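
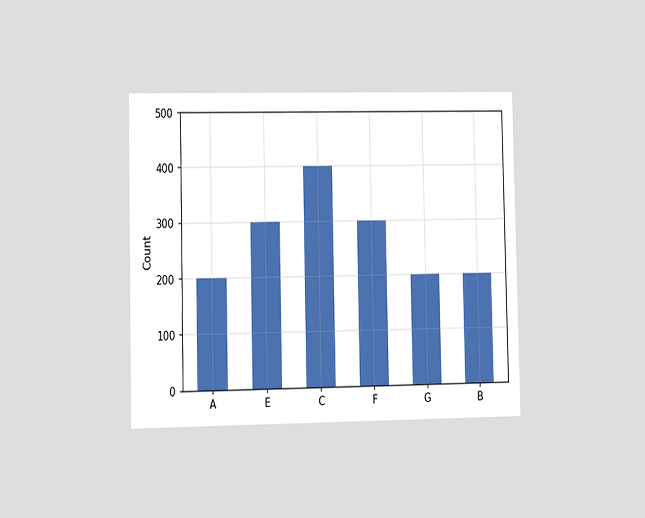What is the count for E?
The chart is viewed slightly from the left. Reading along the chart's y-axis, the E bar reaches 300.

300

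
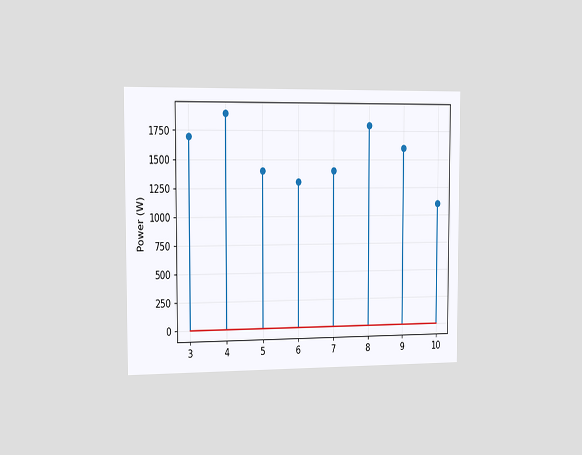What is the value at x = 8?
The chart is viewed slightly from the left. The stem at x=8 reaches 1800W.

1800W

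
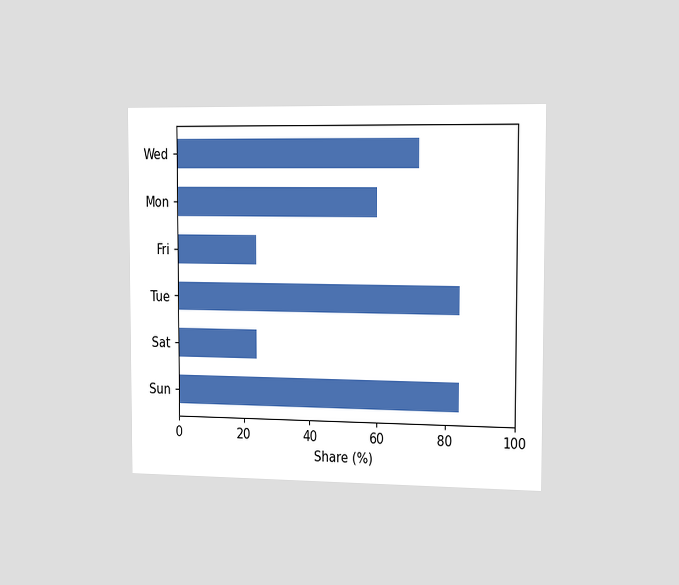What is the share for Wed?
The chart is viewed slightly from the right. Reading along the chart's x-axis, the Wed bar reaches 72%.

72%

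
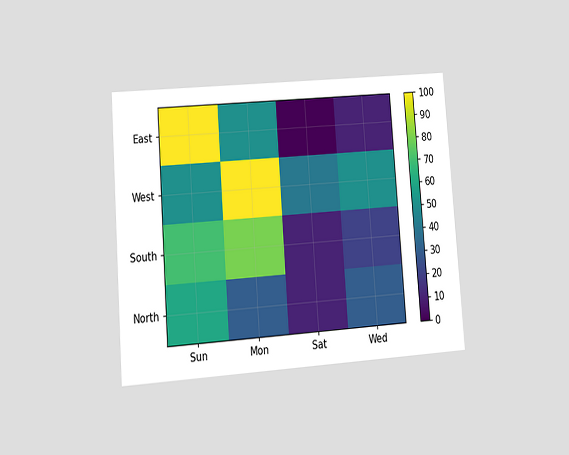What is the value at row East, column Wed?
The chart is tilted about 4° counter-clockwise and viewed at a slight angle. Matching cell (East, Wed) against the colorbar gives 10.

10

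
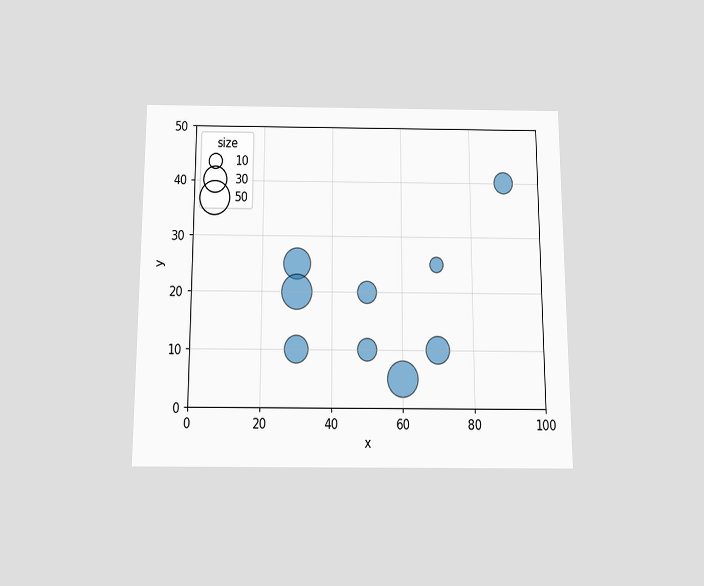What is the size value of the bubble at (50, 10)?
The chart is viewed slightly from below. Matching the bubble at (50, 10) against the size legend gives 20.

20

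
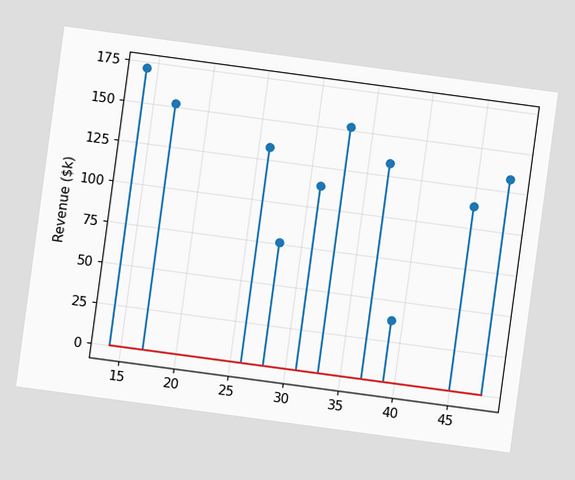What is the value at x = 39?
The chart is tilted about 8° clockwise. The stem at x=39 reaches $38k.

$38k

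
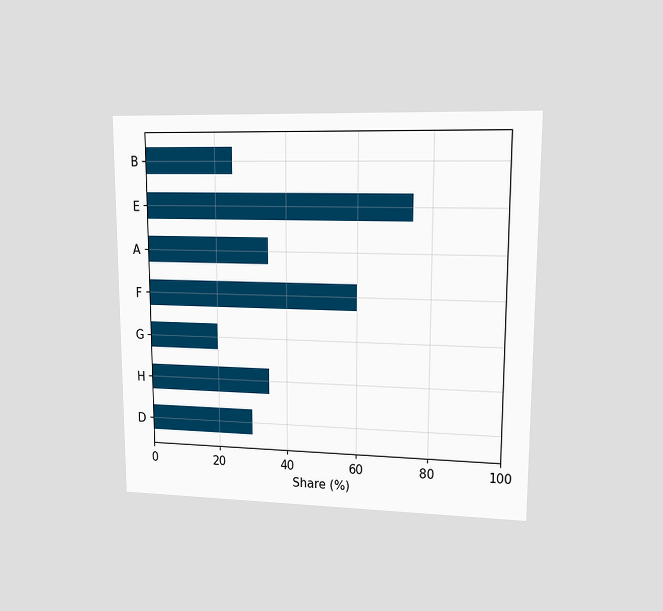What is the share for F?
60%

The chart is viewed at a slight angle. Reading along the chart's x-axis, the F bar reaches 60%.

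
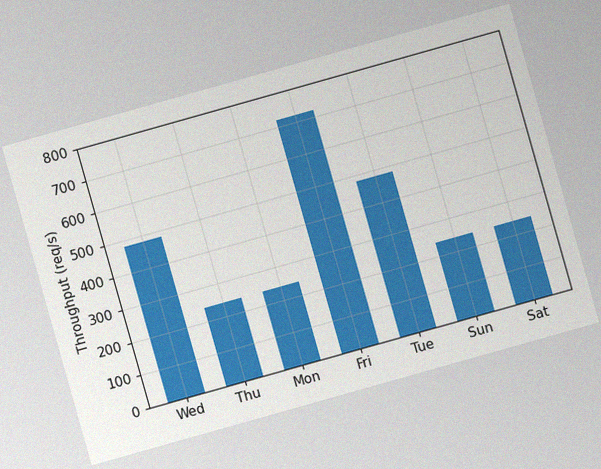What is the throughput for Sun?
240req/s

The chart is tilted about 16° counter-clockwise, with some photo noise. Reading along the chart's y-axis, the Sun bar reaches 240req/s.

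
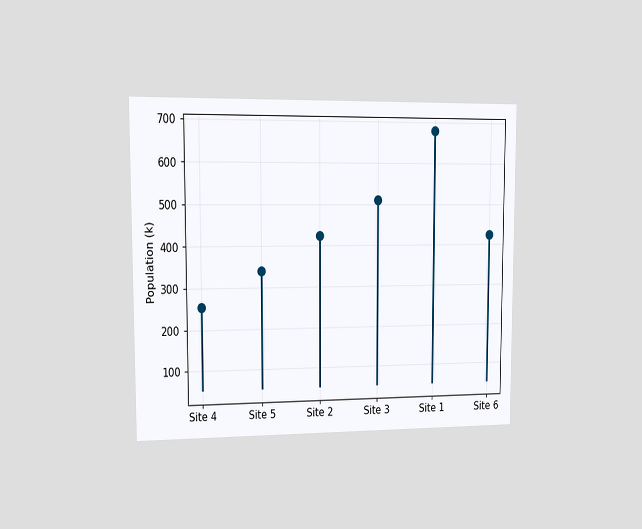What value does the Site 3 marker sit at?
The chart is viewed slightly from the left. The Site 3 marker sits at 510k.

510k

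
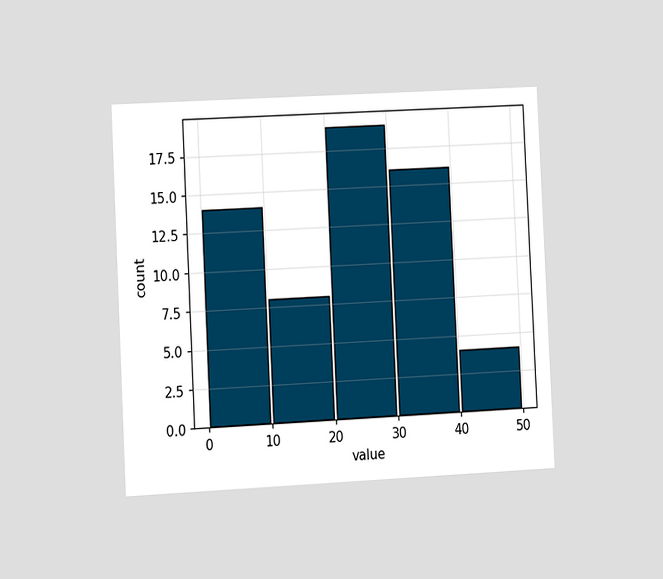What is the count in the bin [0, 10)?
14

The chart is tilted about 3° counter-clockwise and viewed at a slight angle. The [0, 10) bin has height 14.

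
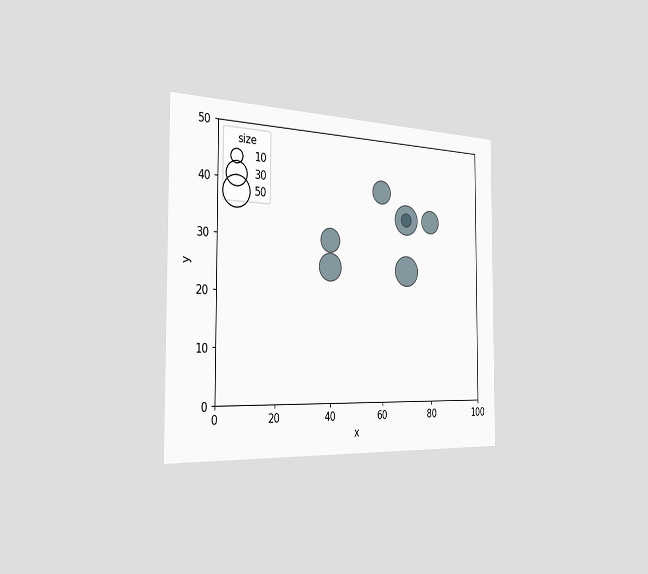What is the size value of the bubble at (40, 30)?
The chart is viewed slightly from the left. Matching the bubble at (40, 30) against the size legend gives 30.

30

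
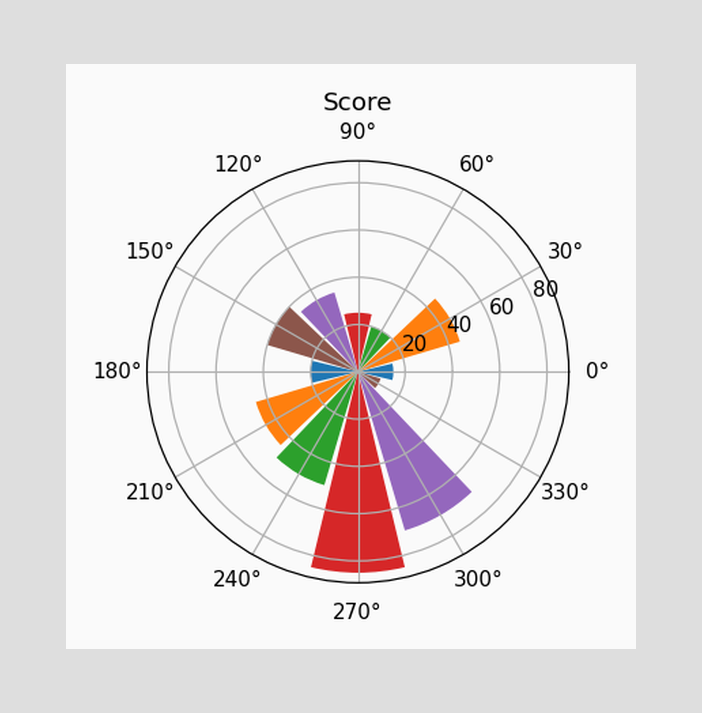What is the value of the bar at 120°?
35

The bar at 120° reaches 35 on the radial axis.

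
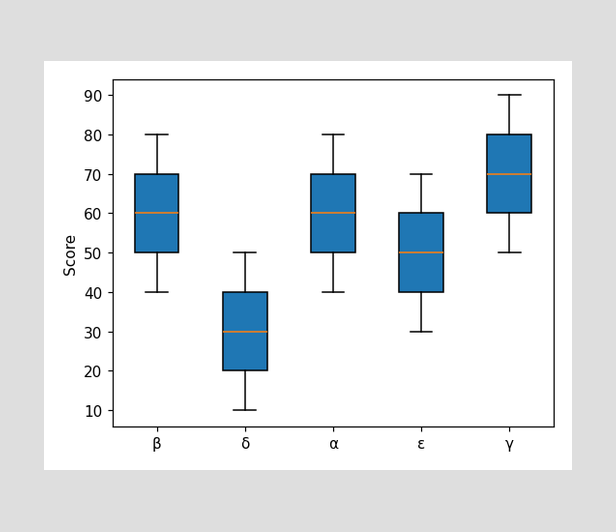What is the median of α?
The median line in the α box sits at 60.

60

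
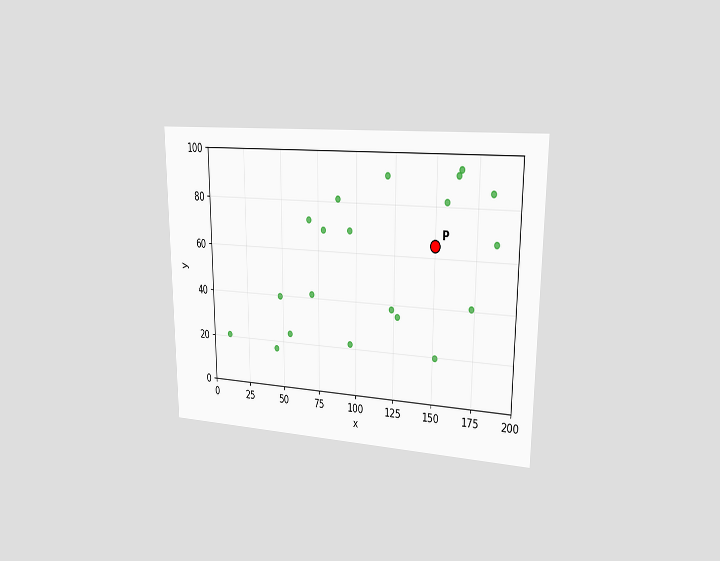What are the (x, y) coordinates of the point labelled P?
(150, 65)

The chart is viewed slightly from the right. Following the gridlines from P to each axis, P sits at (150, 65).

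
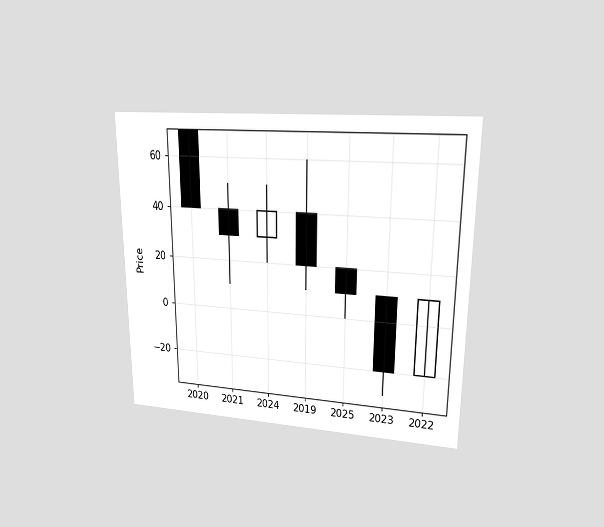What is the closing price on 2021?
The chart is viewed at a slight angle. The 2021 candle closes at 30.

30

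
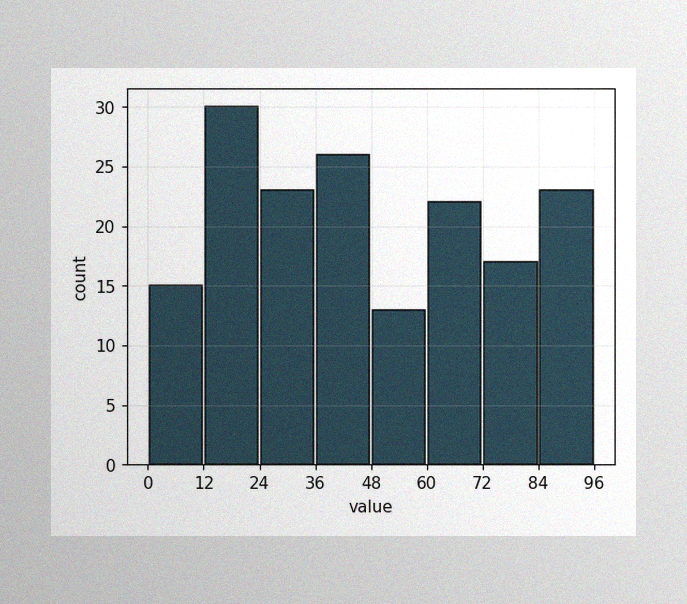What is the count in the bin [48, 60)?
The image has some photo noise and uneven lighting. The [48, 60) bin has height 13.

13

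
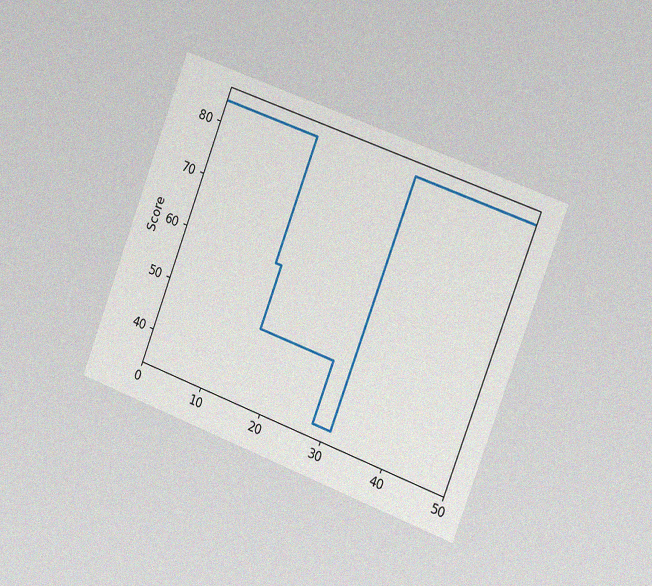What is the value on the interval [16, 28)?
48

The chart is tilted about 21° clockwise and viewed slightly from the right, with some photo noise. On [16, 28) the step sits at 48.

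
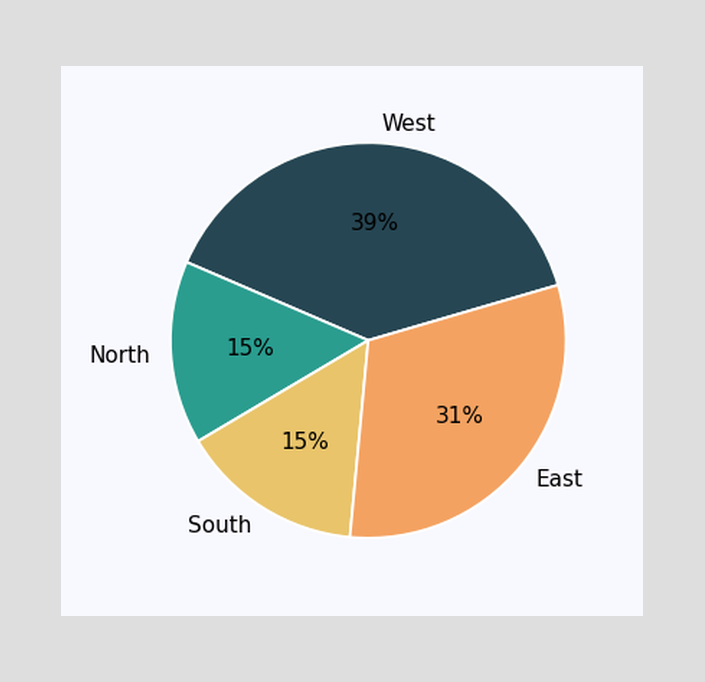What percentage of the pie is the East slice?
31%

The East slice takes up 31% of the pie.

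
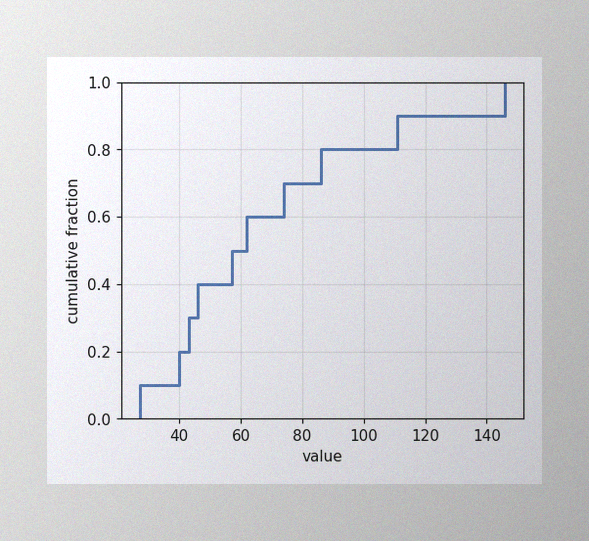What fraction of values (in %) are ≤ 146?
100%

The image has some photo noise and uneven lighting. At x=146 the ECDF step is at 100%.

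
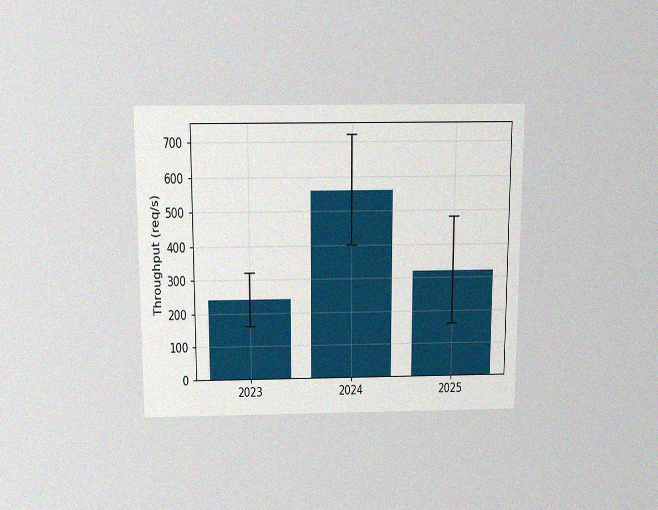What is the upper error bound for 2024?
720req/s

The chart is viewed slightly from above, with some photo noise. The 2024 bar's upper whisker reaches 720req/s.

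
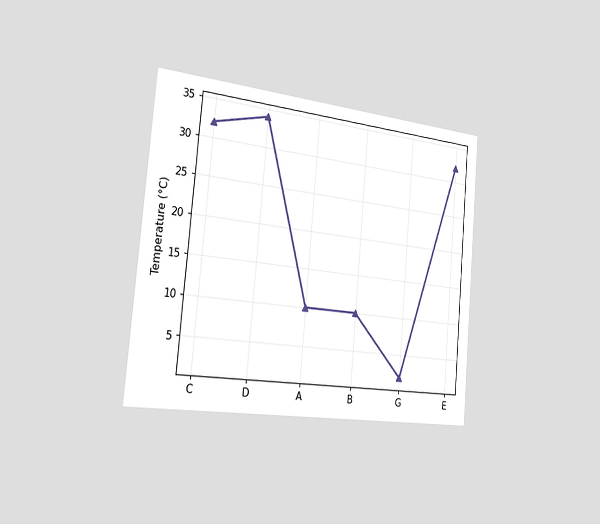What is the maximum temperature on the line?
The chart is tilted about 5° clockwise and viewed slightly from the left. The highest point is at D, and reading across to the y-axis gives 34°C.

34°C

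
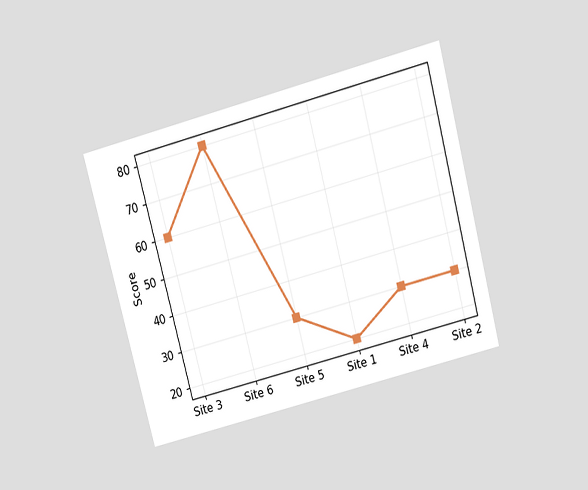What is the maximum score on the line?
80

The chart is tilted about 15° counter-clockwise and viewed slightly from above. The highest point is at Site 6, and reading across to the y-axis gives 80.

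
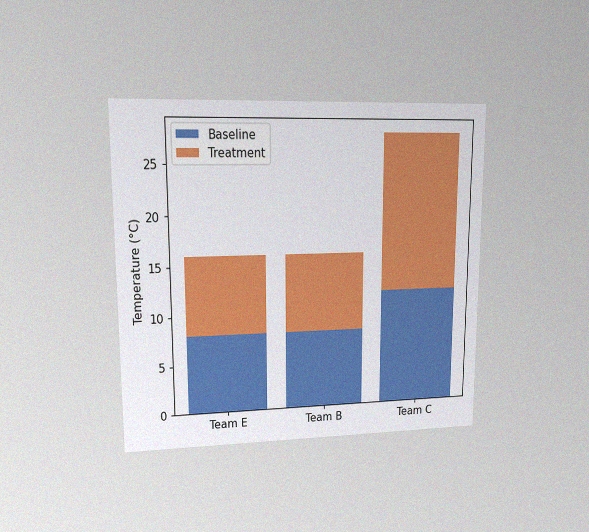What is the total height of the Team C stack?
28°C

The chart is viewed at a slight angle, with some photo noise. The Team C stack's top reaches 28°C on the y-axis.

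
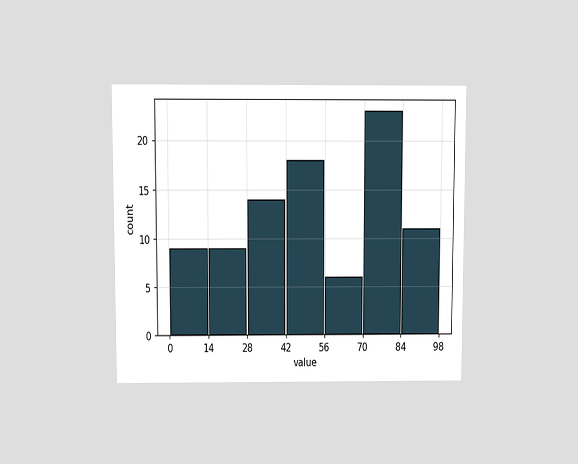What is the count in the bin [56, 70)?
6

The chart is viewed at a slight angle. The [56, 70) bin has height 6.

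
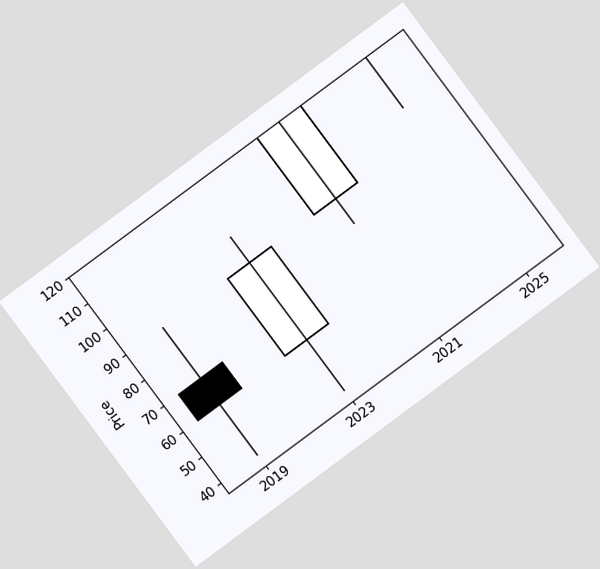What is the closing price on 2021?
120

The chart is tilted about 37° counter-clockwise. The 2021 candle closes at 120.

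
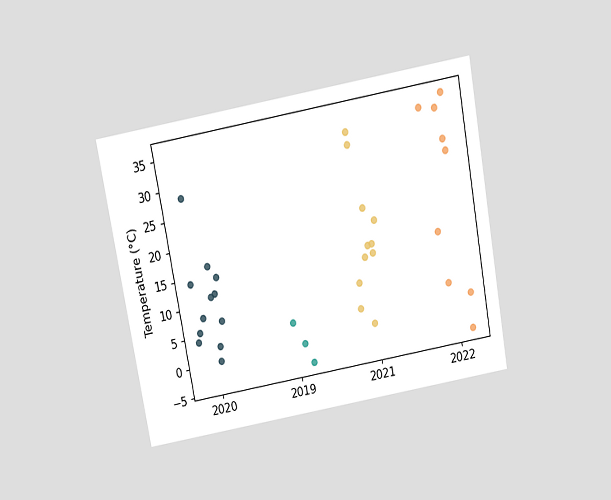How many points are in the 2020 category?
The chart is tilted about 10° counter-clockwise and viewed slightly from above. Counting the markers in the 2020 column gives 12.

12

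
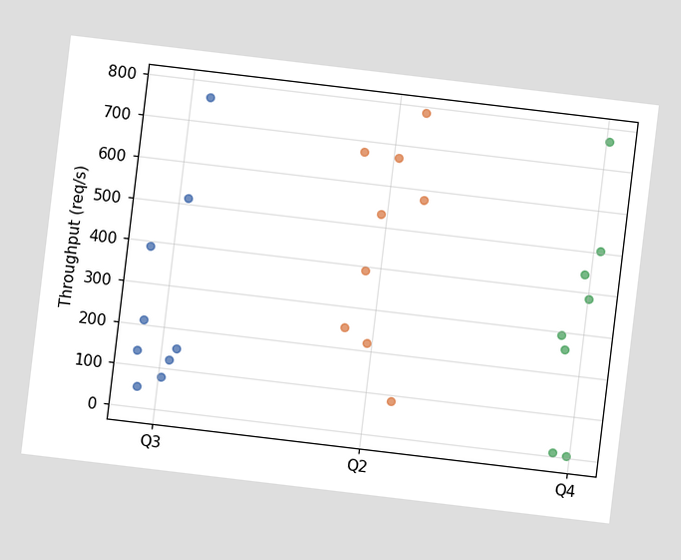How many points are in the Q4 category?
The chart is tilted about 7° clockwise. Counting the markers in the Q4 column gives 8.

8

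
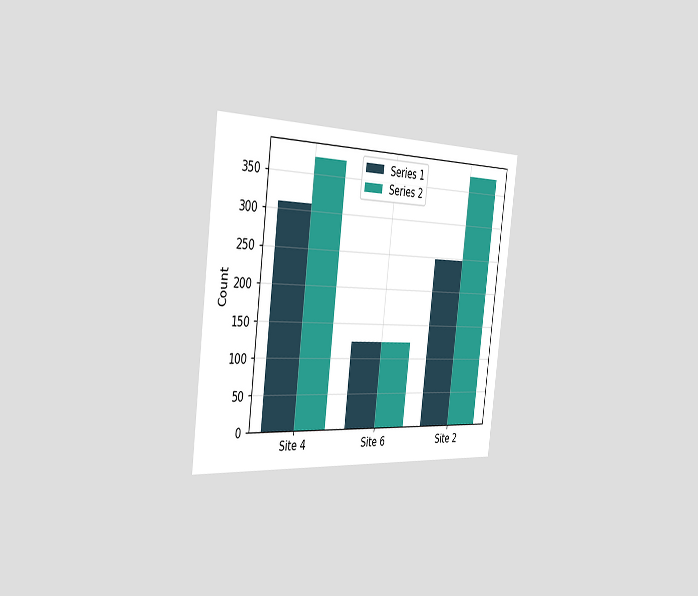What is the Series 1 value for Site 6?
The chart is tilted about 7° clockwise and viewed slightly from the left. The Series 1 bar at Site 6 reaches 124 on the y-axis.

124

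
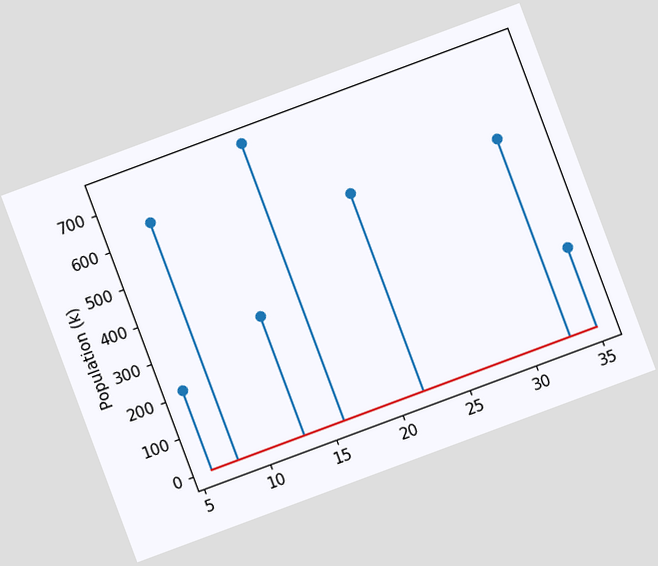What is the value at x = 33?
The chart is tilted about 20° counter-clockwise. The stem at x=33 reaches 530k.

530k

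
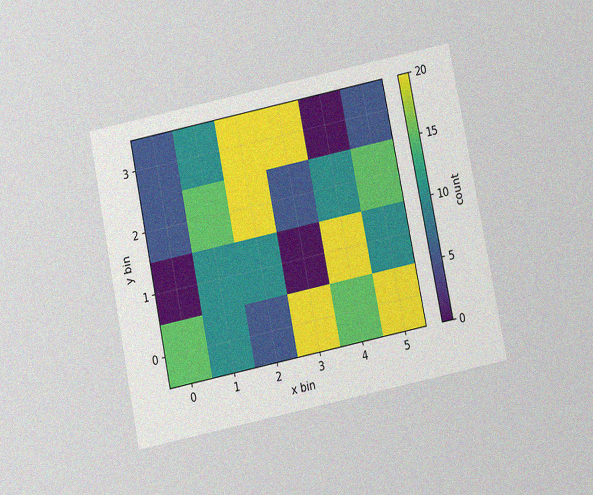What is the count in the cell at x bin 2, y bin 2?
20

The chart is tilted about 12° counter-clockwise and viewed slightly from below, with some photo noise. Matching the cell (2, 2) against the colorbar gives 20.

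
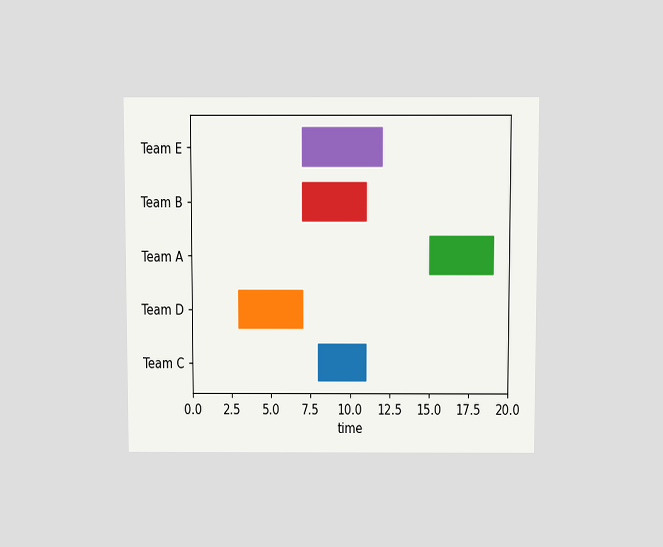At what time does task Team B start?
The chart is viewed slightly from above. The Team B bar begins at t=7.

7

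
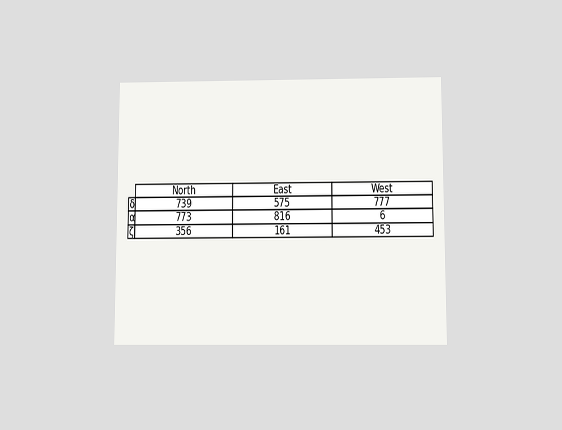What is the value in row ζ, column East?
161

The chart is viewed slightly from below. The (ζ, East) cell reads 161.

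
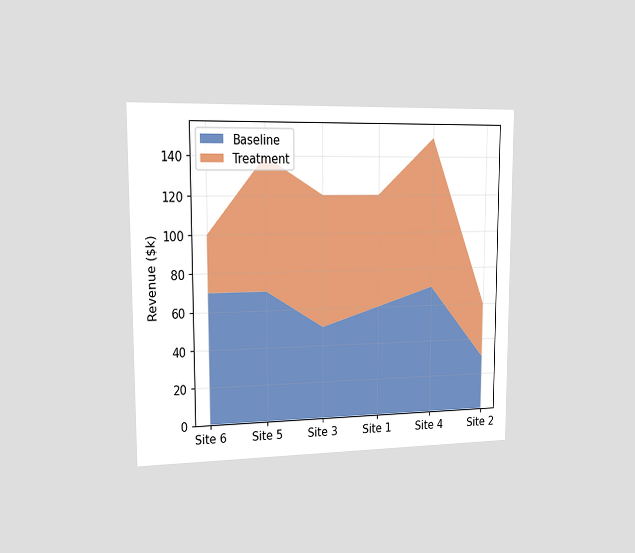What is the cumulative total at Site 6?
$100k

The chart is viewed slightly from the left. The stacked total at Site 6 reaches $100k.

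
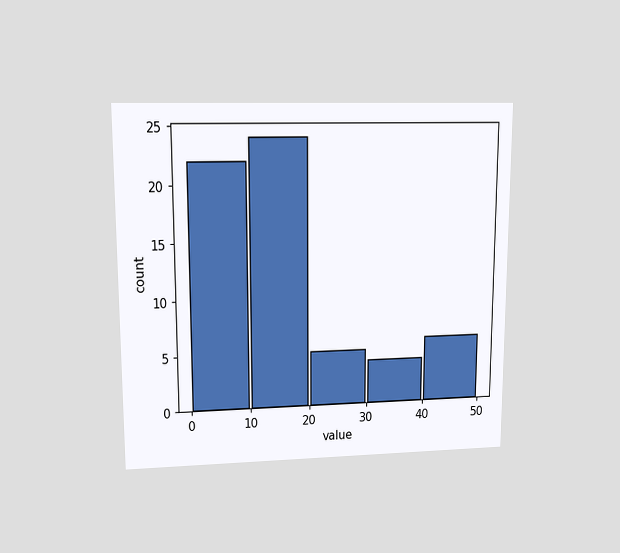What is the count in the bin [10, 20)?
The chart is viewed at a slight angle. The [10, 20) bin has height 24.

24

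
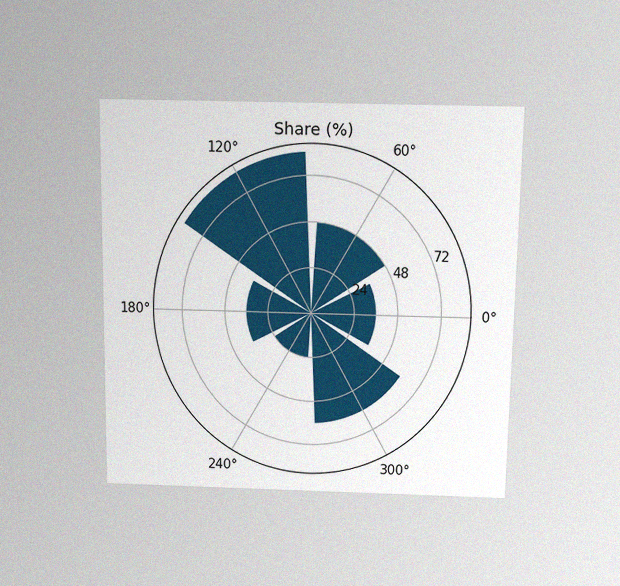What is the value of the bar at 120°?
The chart is viewed slightly from above, with some photo noise. The bar at 120° reaches 84% on the radial axis.

84%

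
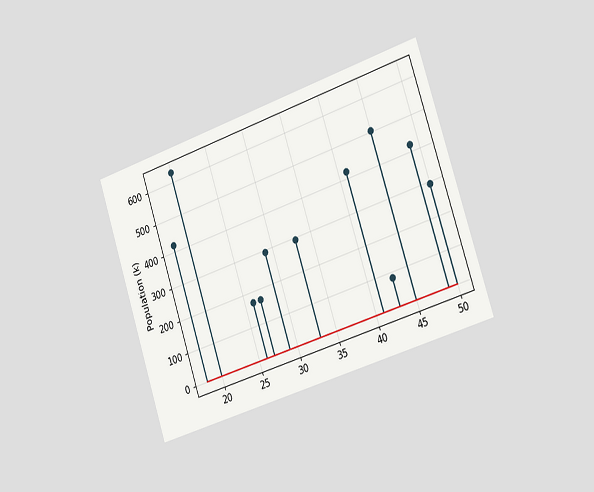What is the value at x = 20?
The chart is tilted about 18° counter-clockwise and viewed slightly from the right. The stem at x=20 reaches 630k.

630k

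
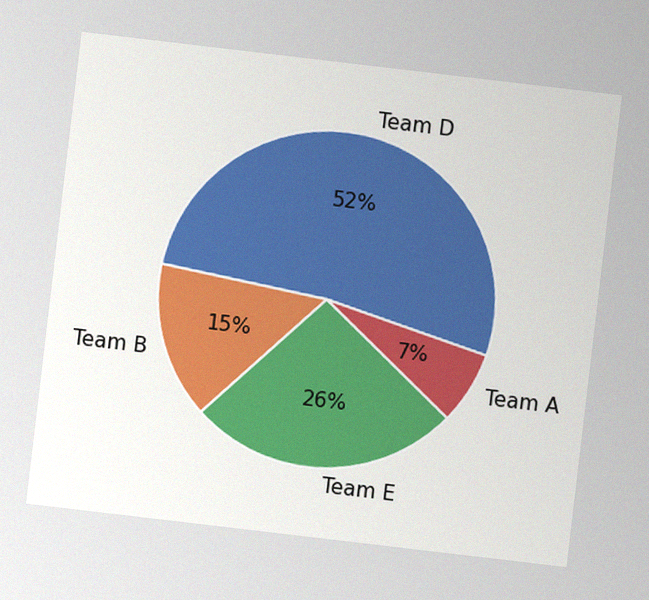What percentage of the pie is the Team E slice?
26%

The chart is tilted about 7° clockwise, with some photo noise. The Team E slice takes up 26% of the pie.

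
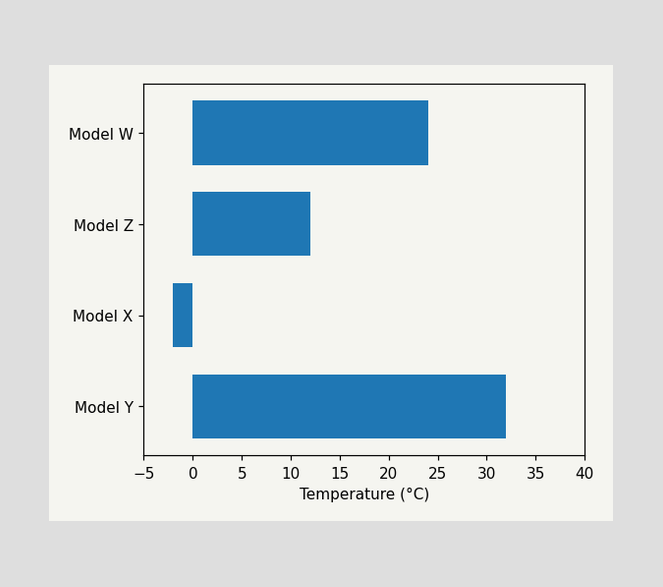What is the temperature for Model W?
Reading along the chart's x-axis, the Model W bar reaches 24°C.

24°C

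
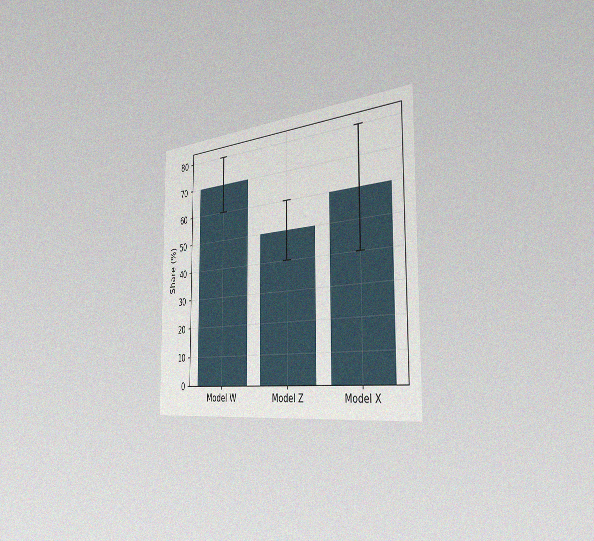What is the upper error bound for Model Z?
The chart is viewed slightly from the right, with some photo noise. The Model Z bar's upper whisker reaches 60%.

60%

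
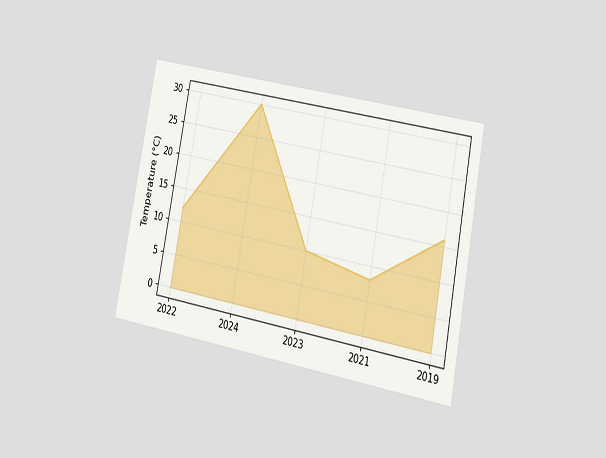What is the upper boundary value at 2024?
The chart is tilted about 11° clockwise and viewed at a slight angle. At 2024 the upper boundary is at 30°C.

30°C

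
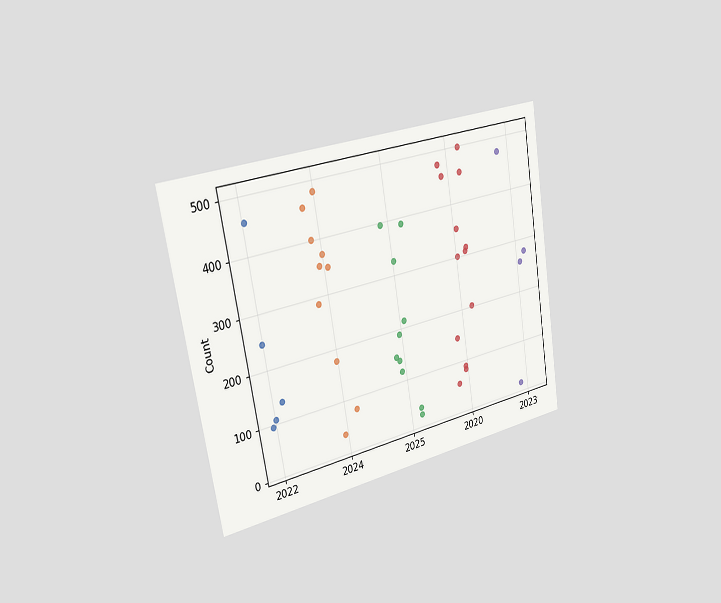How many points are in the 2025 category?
The chart is tilted about 9° counter-clockwise and viewed slightly from the left. Counting the markers in the 2025 column gives 10.

10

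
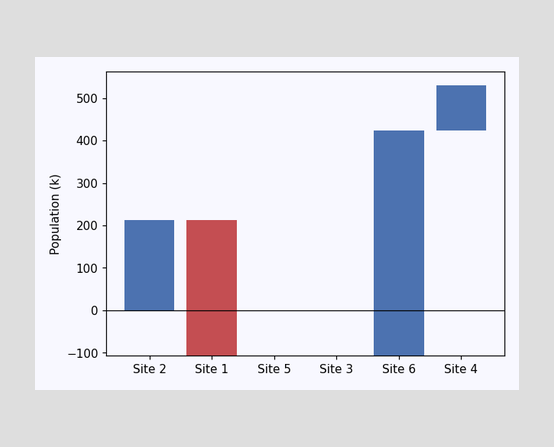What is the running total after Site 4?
530k

After Site 4 the running total reaches 530k.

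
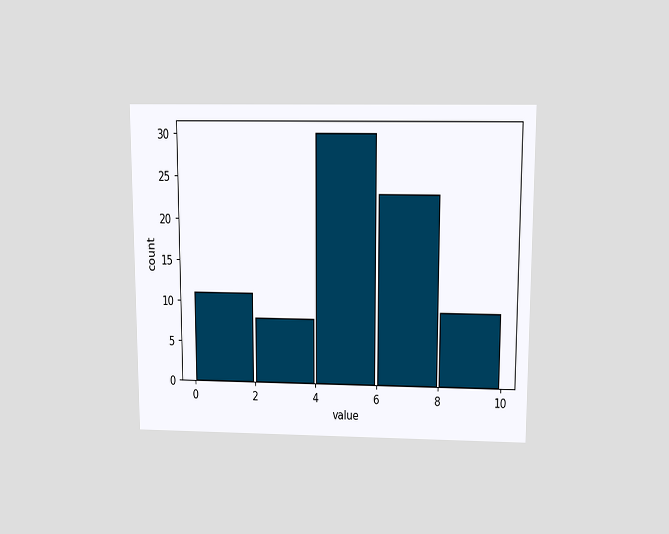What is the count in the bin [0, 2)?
The chart is viewed slightly from above. The [0, 2) bin has height 11.

11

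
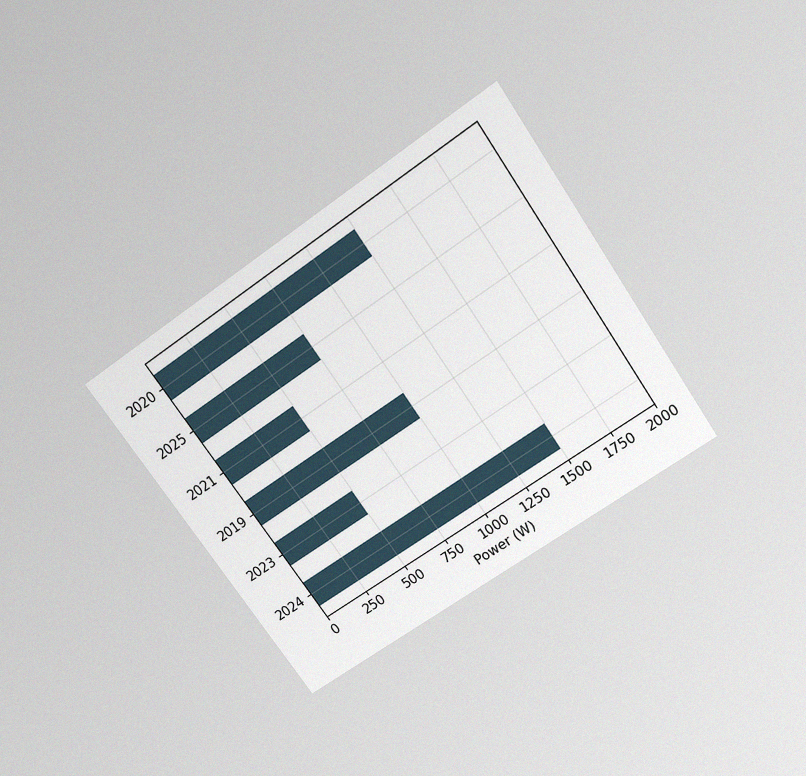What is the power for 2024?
1500W

The chart is tilted about 35° counter-clockwise and viewed slightly from above, with some photo noise. Reading along the chart's x-axis, the 2024 bar reaches 1500W.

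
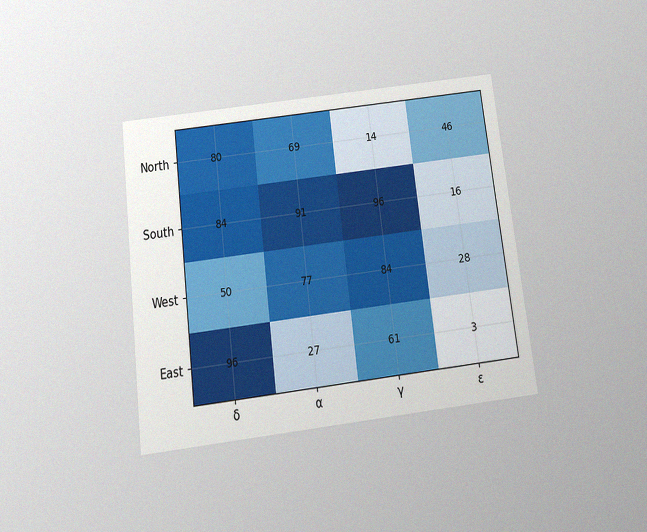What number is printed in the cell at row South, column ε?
The chart is tilted about 7° counter-clockwise and viewed slightly from below, with some photo noise. The (South, ε) cell reads 16.

16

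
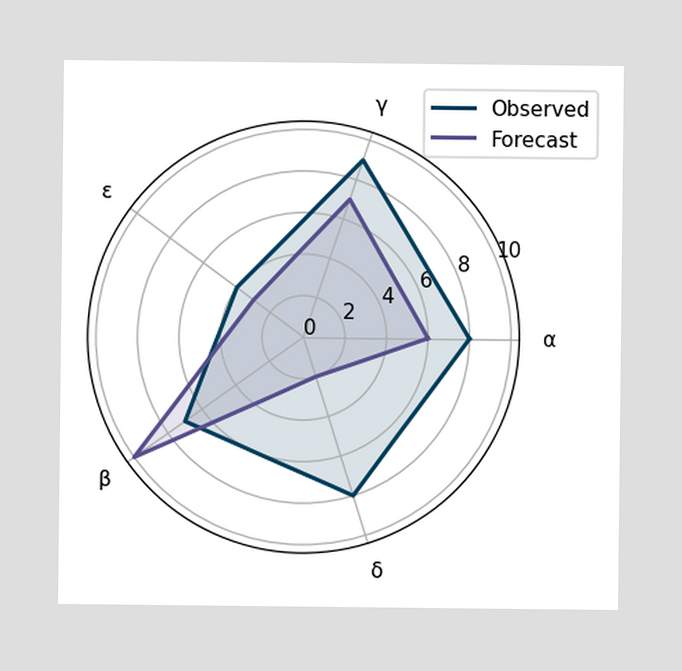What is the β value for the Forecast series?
On the β axis, Forecast reaches 10.

10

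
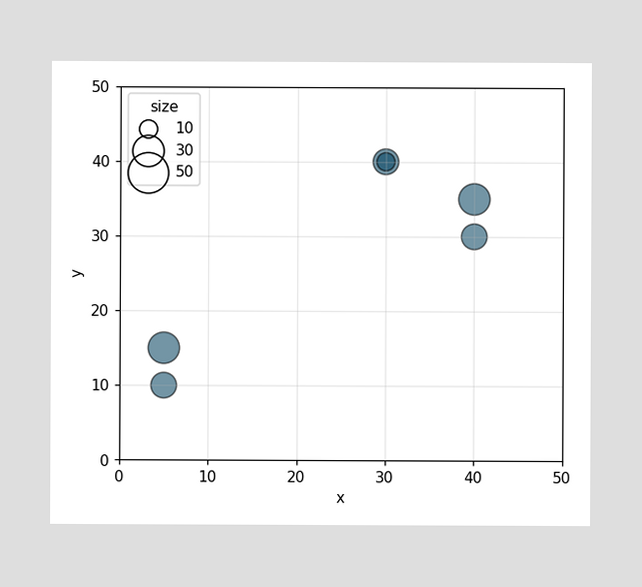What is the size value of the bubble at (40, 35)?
Matching the bubble at (40, 35) against the size legend gives 30.

30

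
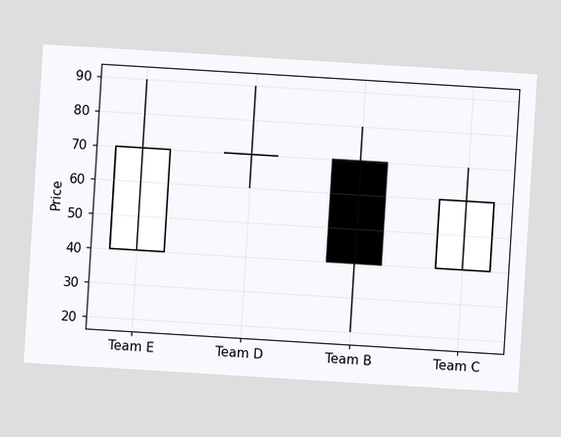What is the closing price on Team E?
The chart is tilted about 3° clockwise. The Team E candle closes at 70.

70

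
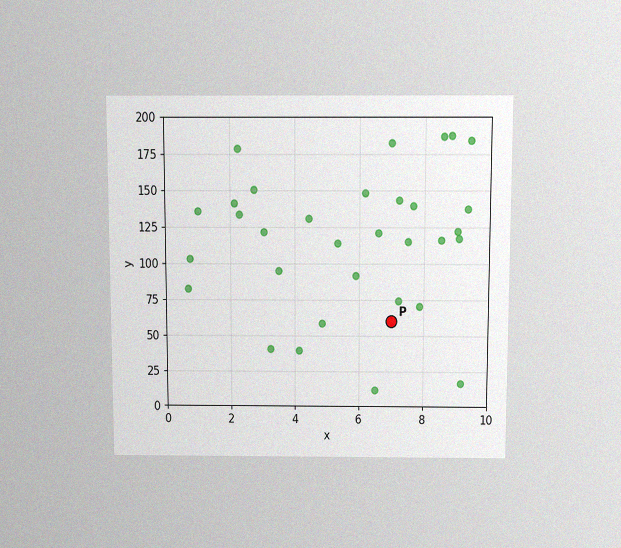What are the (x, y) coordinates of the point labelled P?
The chart is viewed slightly from above, with some photo noise. Following the gridlines from P to each axis, P sits at (7, 60).

(7, 60)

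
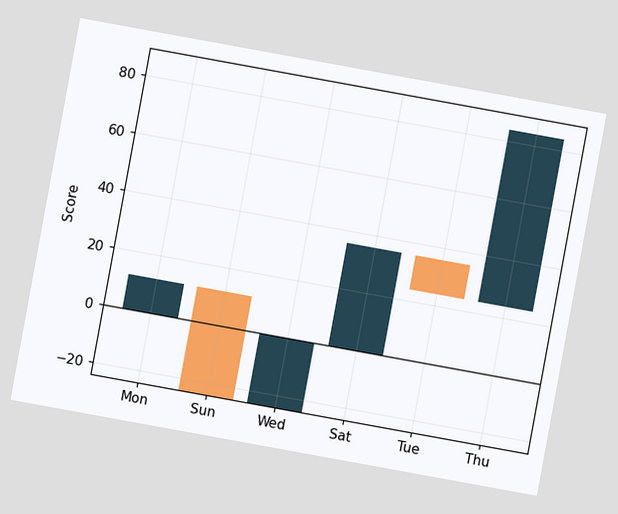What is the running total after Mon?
The chart is tilted about 10° clockwise. After Mon the running total reaches 12.

12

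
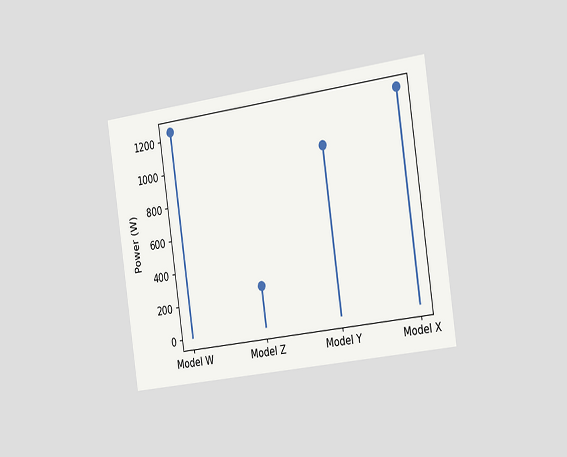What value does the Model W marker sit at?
The chart is tilted about 8° counter-clockwise and viewed slightly from the right. The Model W marker sits at 1250W.

1250W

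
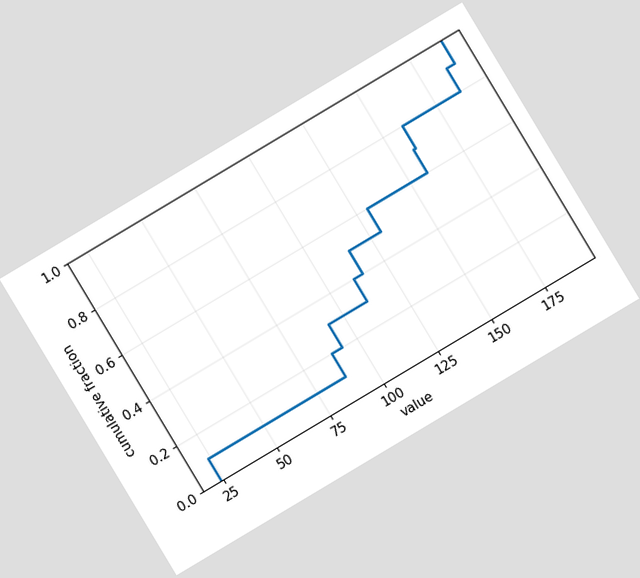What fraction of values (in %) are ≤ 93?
The chart is tilted about 31° counter-clockwise. At x=93 the ECDF step is at 30%.

30%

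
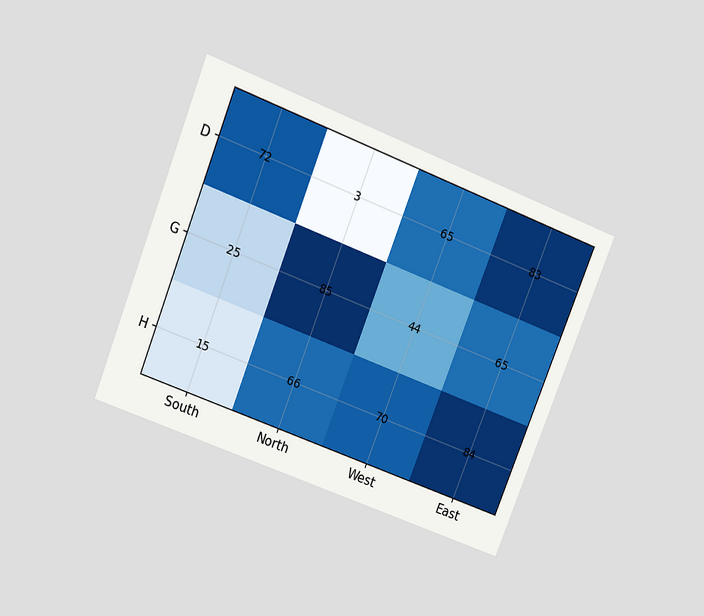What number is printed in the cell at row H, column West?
70

The chart is tilted about 22° clockwise and viewed slightly from above. The (H, West) cell reads 70.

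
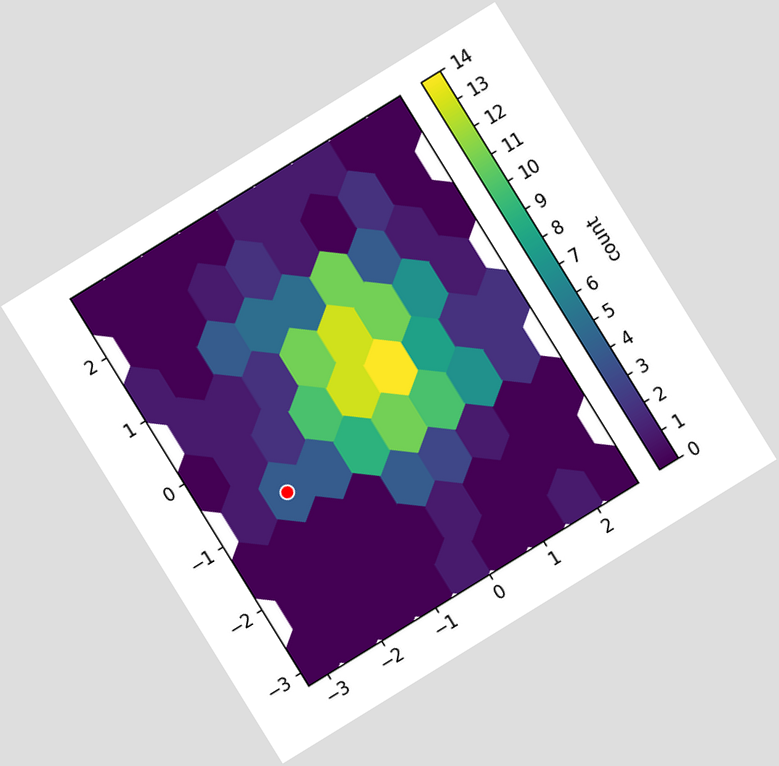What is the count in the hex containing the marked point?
The chart is tilted about 32° counter-clockwise. The marked hex reads 4 on the colorbar.

4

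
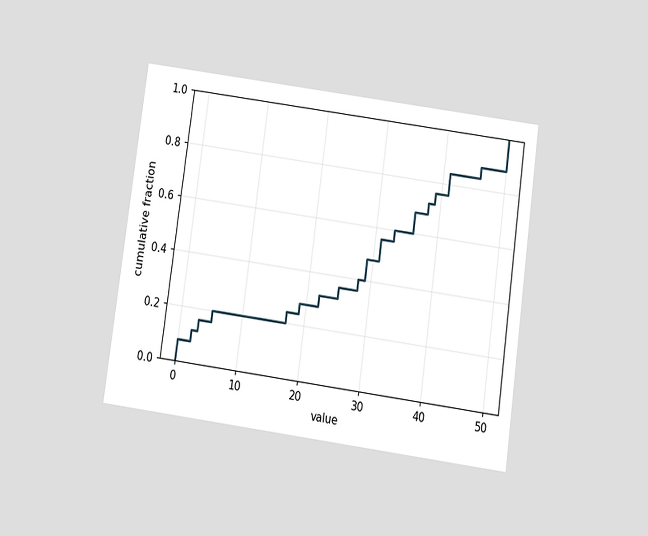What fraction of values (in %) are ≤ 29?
48%

The chart is tilted about 8° clockwise and viewed at a slight angle. At x=29 the ECDF step is at 48%.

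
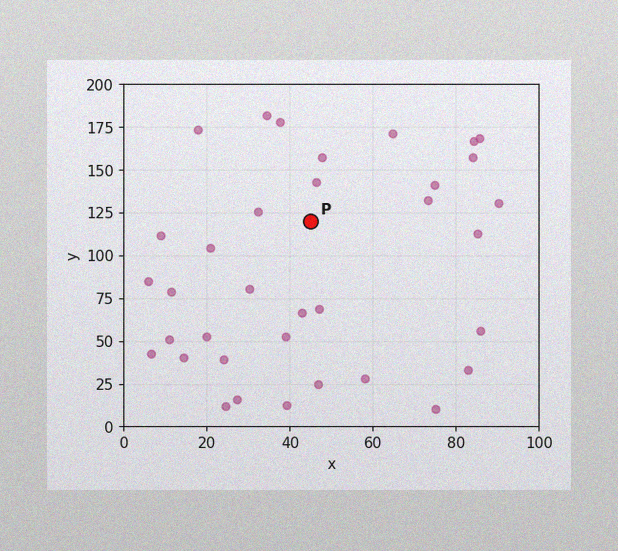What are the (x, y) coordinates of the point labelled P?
(45, 120)

The image has some photo noise and uneven lighting. Following the gridlines from P to each axis, P sits at (45, 120).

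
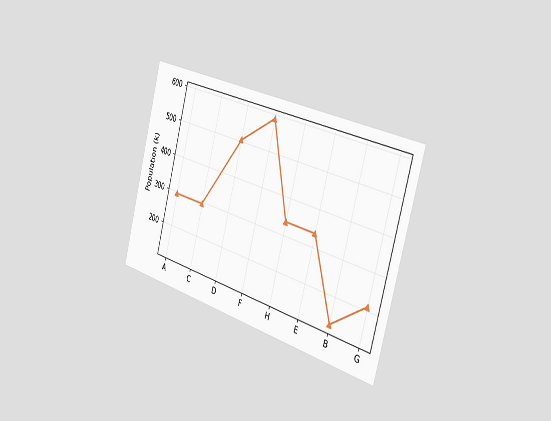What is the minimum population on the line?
The chart is tilted about 15° clockwise and viewed slightly from the right. The lowest point is at B, and reading across to the y-axis gives 126k.

126k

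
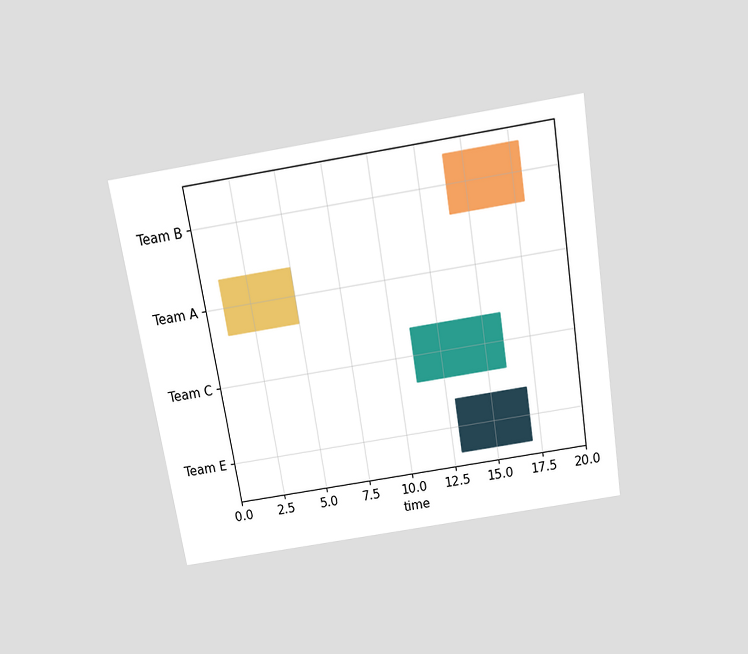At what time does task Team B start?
The chart is tilted about 9° counter-clockwise and viewed slightly from above. The Team B bar begins at t=14.

14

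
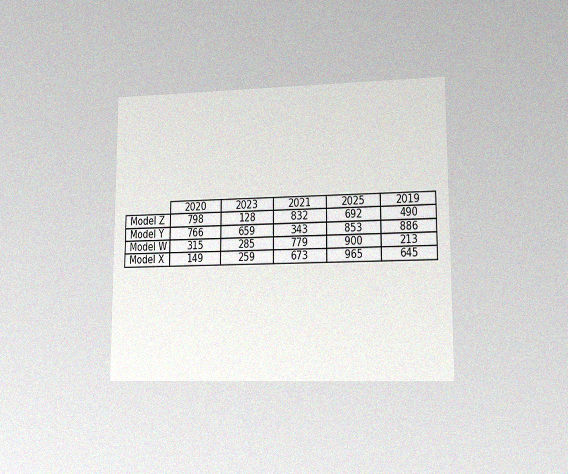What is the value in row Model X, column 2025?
965

The chart is viewed at a slight angle, with some photo noise. The (Model X, 2025) cell reads 965.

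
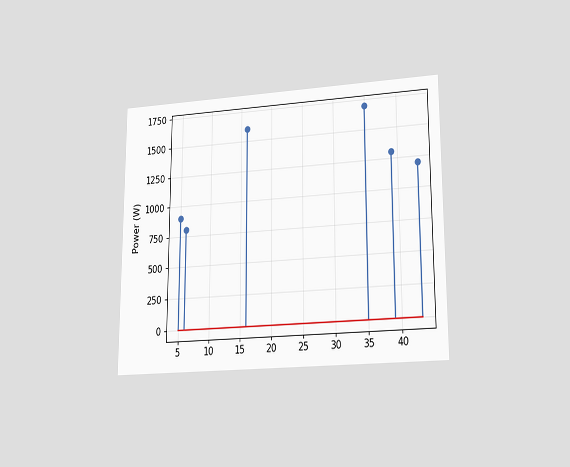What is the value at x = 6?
800W

The chart is viewed at a slight angle. The stem at x=6 reaches 800W.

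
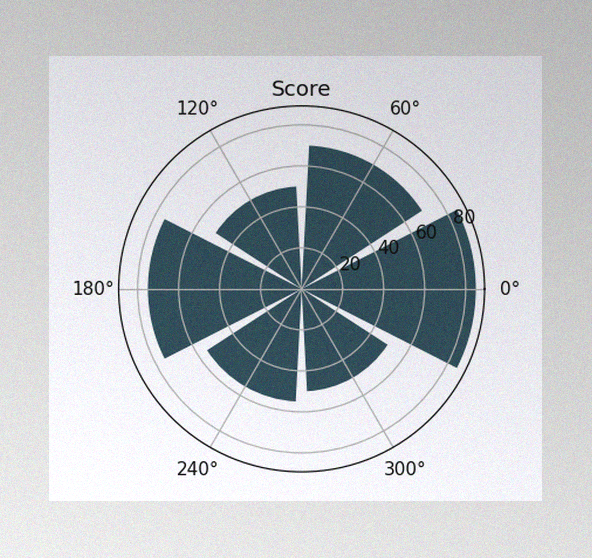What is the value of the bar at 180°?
The image has some photo noise and uneven lighting. The bar at 180° reaches 75 on the radial axis.

75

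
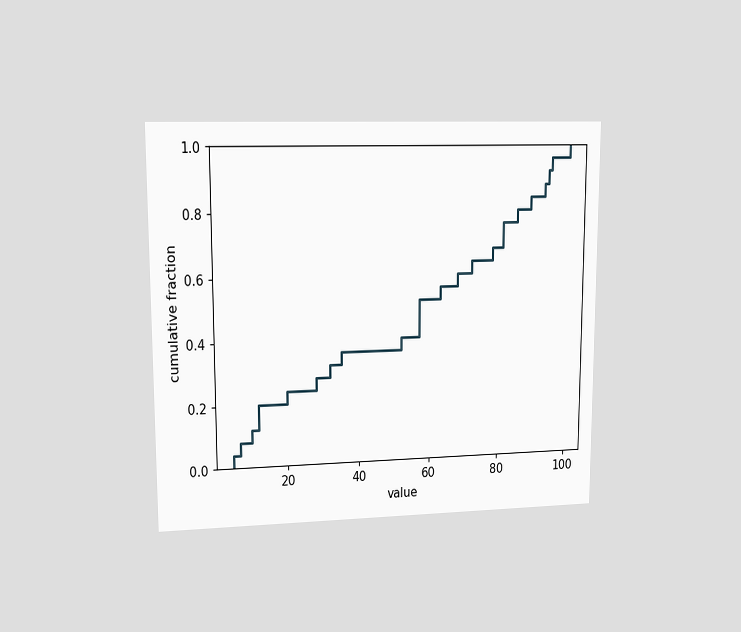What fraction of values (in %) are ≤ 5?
The chart is viewed at a slight angle. At x=5 the ECDF step is at 4%.

4%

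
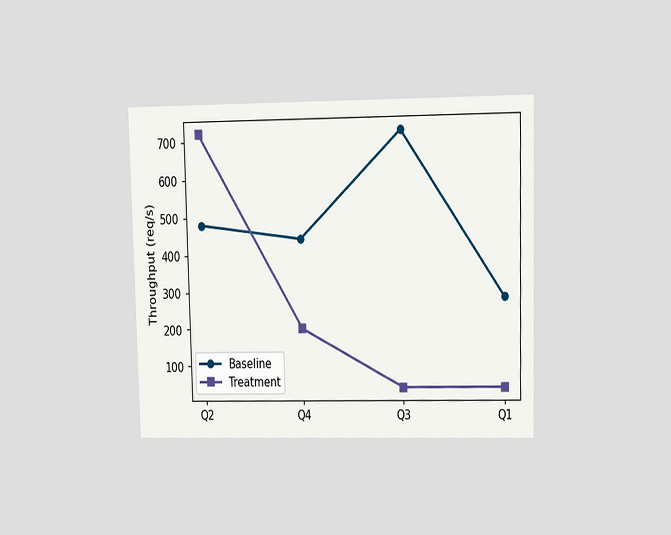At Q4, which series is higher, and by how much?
The chart is viewed at a slight angle. At Q4, Baseline sits above the other line by 240req/s.

Baseline, by 240req/s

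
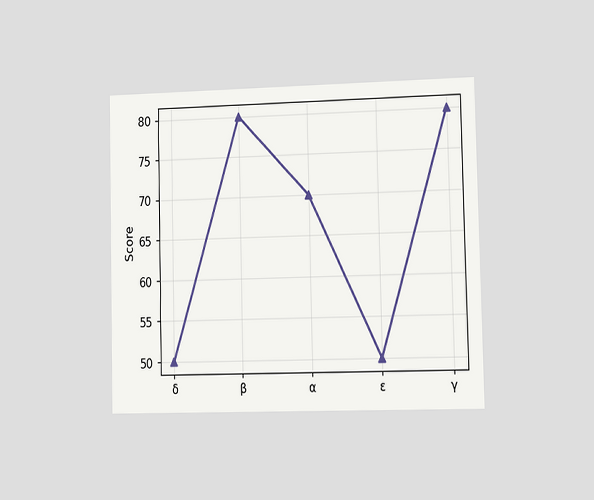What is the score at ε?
50

The chart is viewed at a slight angle. At ε, the line is at 50.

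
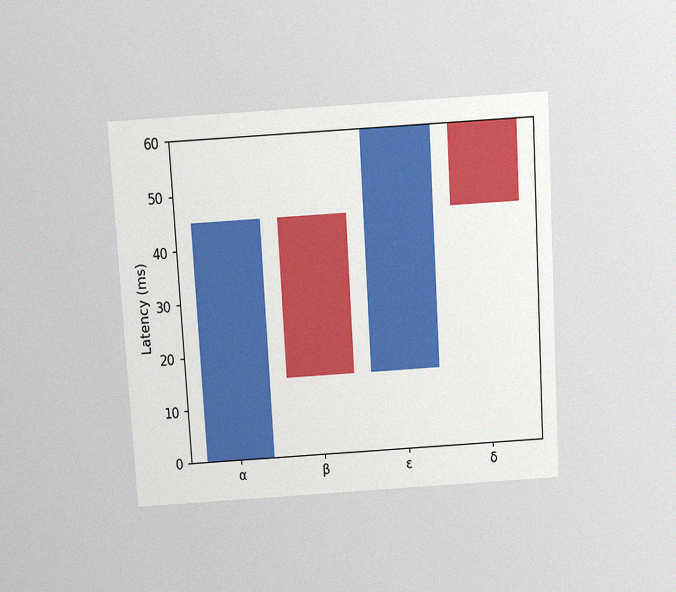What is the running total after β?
The chart is tilted about 3° counter-clockwise and viewed slightly from above, with some photo noise. After β the running total reaches 15ms.

15ms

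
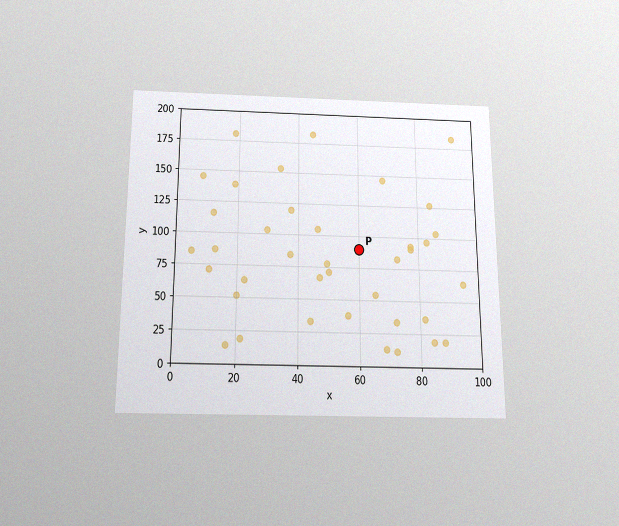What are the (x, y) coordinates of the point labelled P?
(60, 90)

The chart is viewed slightly from below, with some photo noise. Following the gridlines from P to each axis, P sits at (60, 90).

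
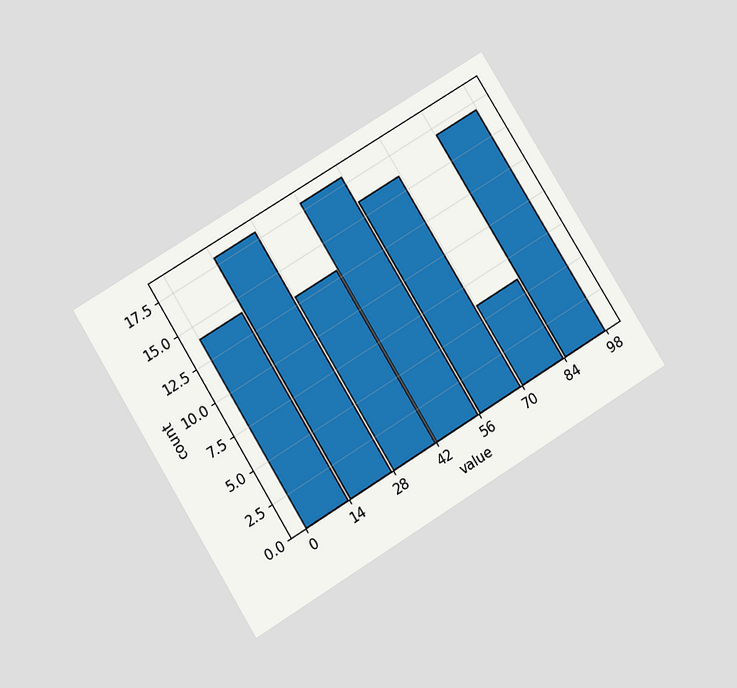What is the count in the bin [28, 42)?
The chart is tilted about 31° counter-clockwise and viewed slightly from below. The [28, 42) bin has height 13.

13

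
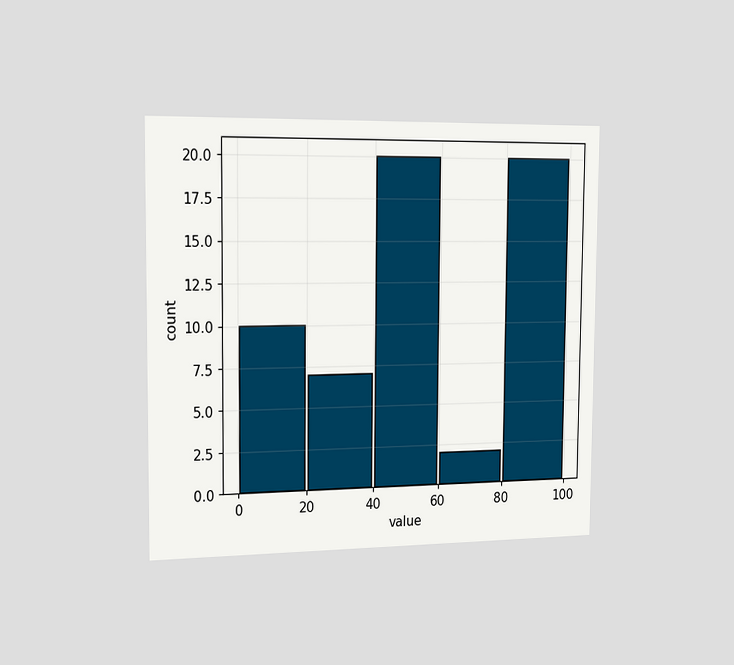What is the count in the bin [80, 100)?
The chart is viewed slightly from the left. The [80, 100) bin has height 20.

20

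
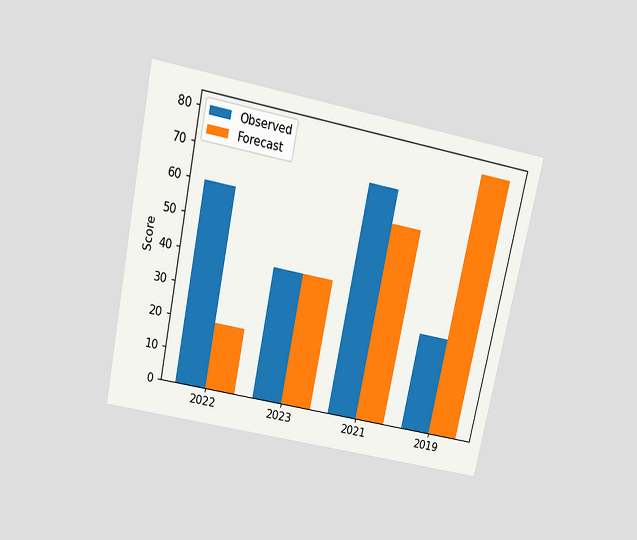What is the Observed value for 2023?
40

The chart is tilted about 12° clockwise and viewed slightly from above. The Observed bar at 2023 reaches 40 on the y-axis.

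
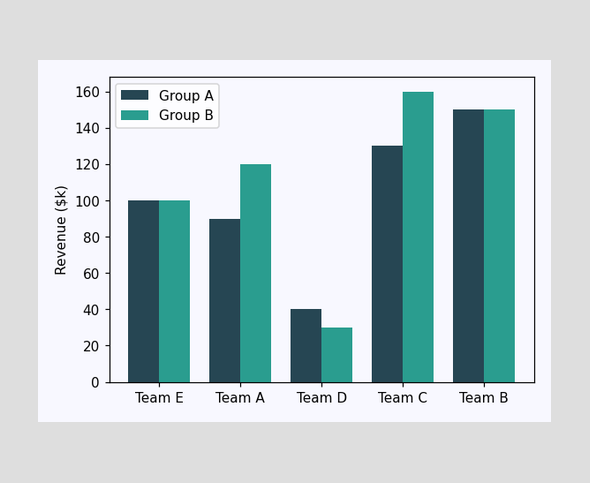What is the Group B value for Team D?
The Group B bar at Team D reaches $30k on the y-axis.

$30k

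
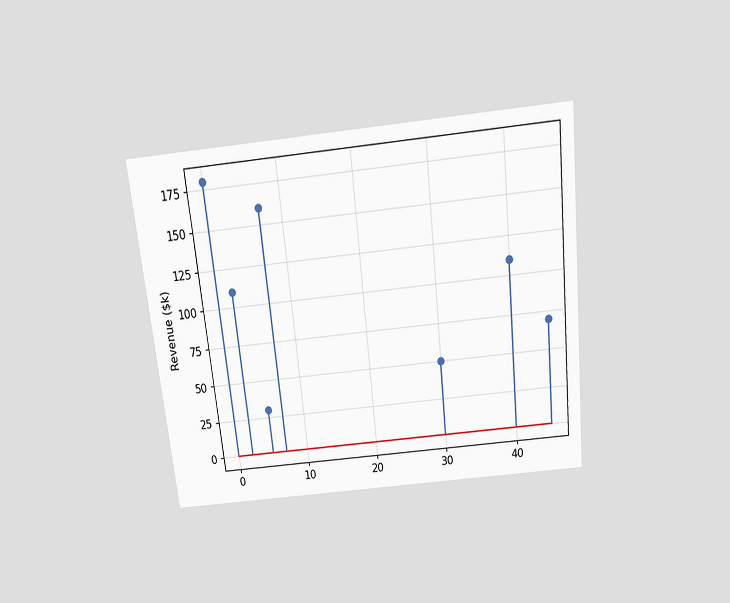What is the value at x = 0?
$180k

The chart is tilted about 6° counter-clockwise and viewed slightly from above. The stem at x=0 reaches $180k.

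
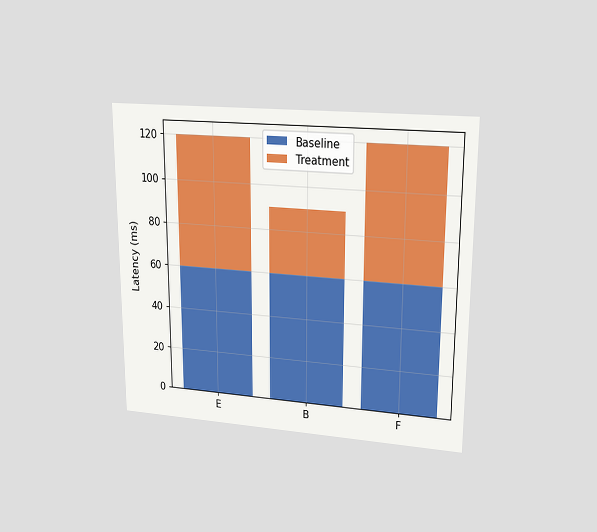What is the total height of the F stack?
The chart is viewed at a slight angle. The F stack's top reaches 120ms on the y-axis.

120ms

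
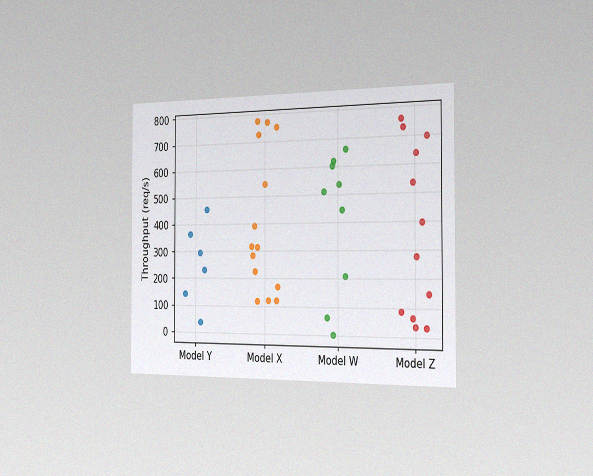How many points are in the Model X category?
The chart is viewed slightly from the right, with some photo noise. Counting the markers in the Model X column gives 14.

14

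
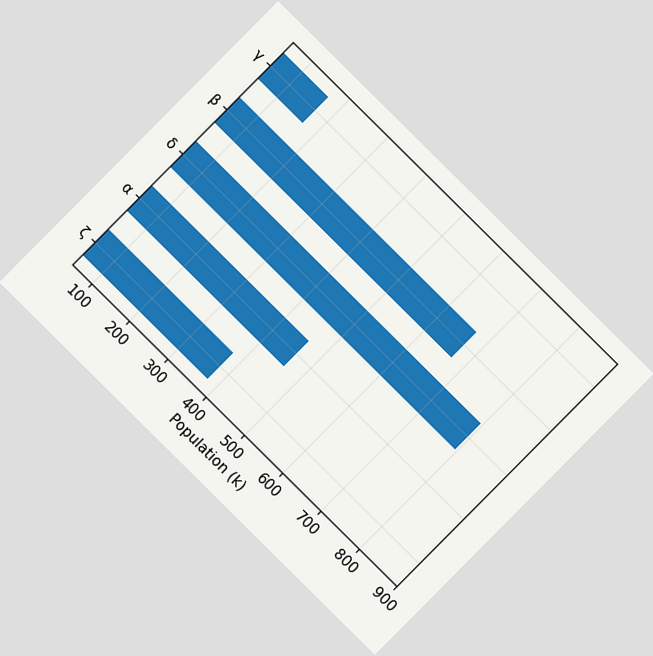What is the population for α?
462k

The chart is tilted about 45° clockwise. Reading along the chart's x-axis, the α bar reaches 462k.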